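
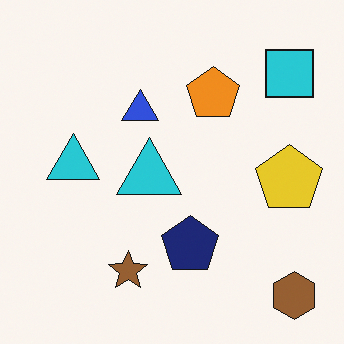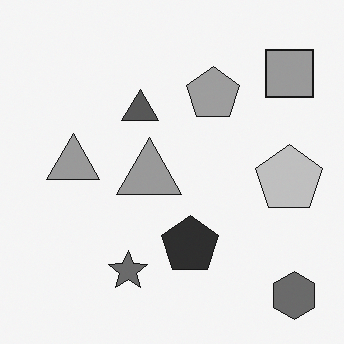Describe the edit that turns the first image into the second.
This is the original image converted to grayscale.

All color is removed — every shape is now a shade of grey.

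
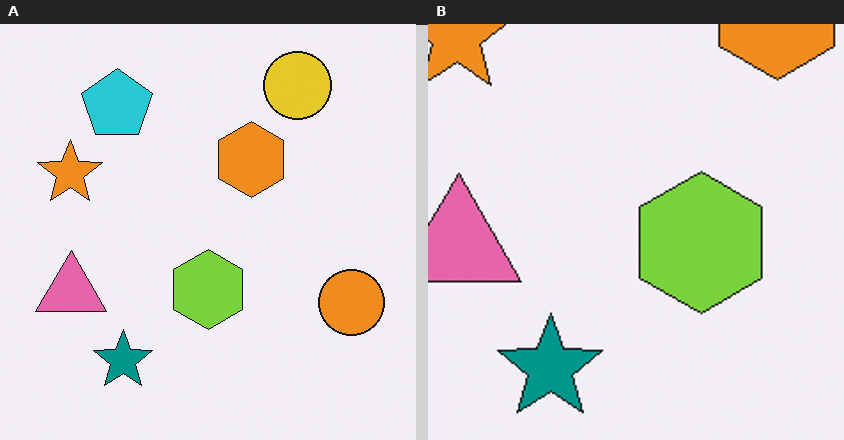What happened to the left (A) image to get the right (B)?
Cropped tightly and scaled back up.

The visible shapes are larger and the field of view is narrower; shapes near the original edges may be partly or wholly outside the frame — a crop-and-rescale.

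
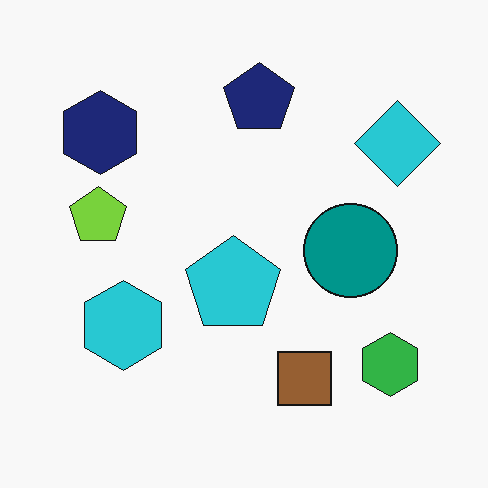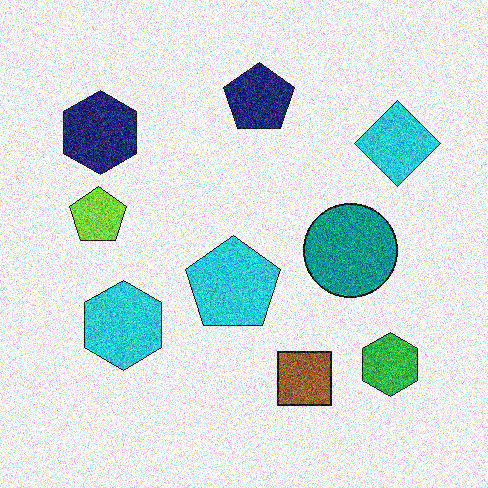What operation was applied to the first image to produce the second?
It was degraded with strong gaussian noise.

Random speckle covers the whole image, including the flat background.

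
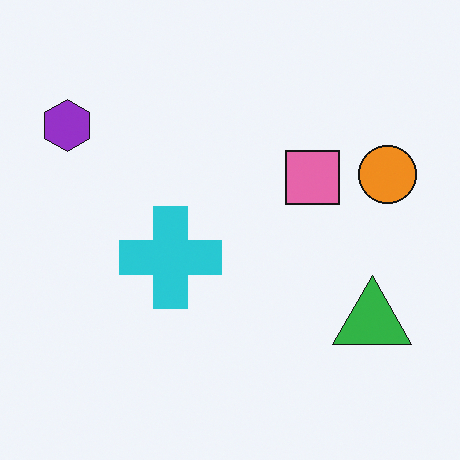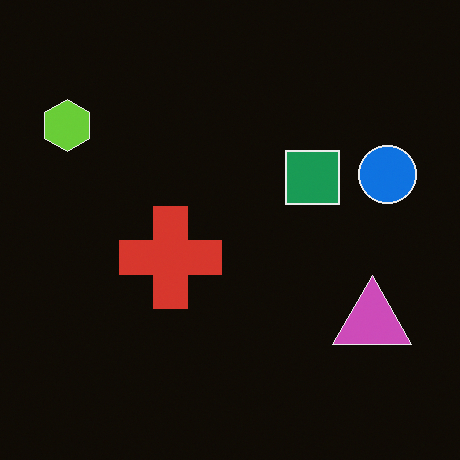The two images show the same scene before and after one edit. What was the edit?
It was color-inverted (negative).

The light background has become dark and every shape's color is its complement — a photographic negative.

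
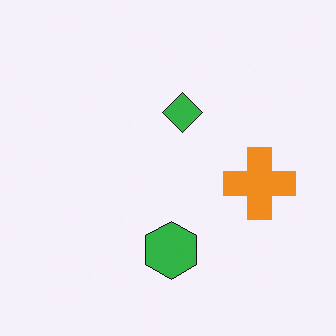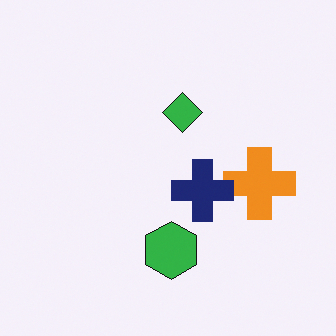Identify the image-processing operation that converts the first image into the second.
The image was overlaid with an additional navy cross.

A navy cross appears in the second image that is absent from the first.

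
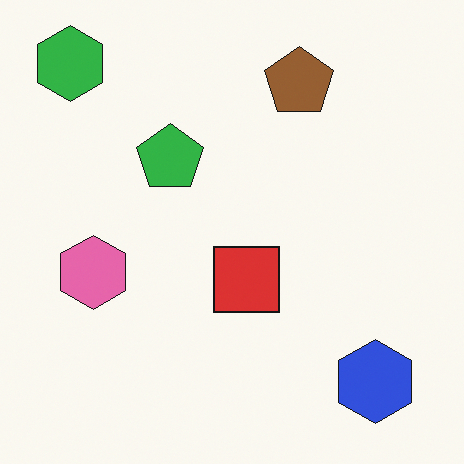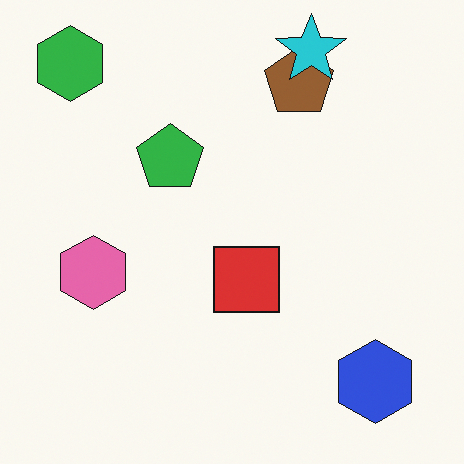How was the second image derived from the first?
Overlaid with an additional cyan star.

A cyan star appears in the second image that is absent from the first.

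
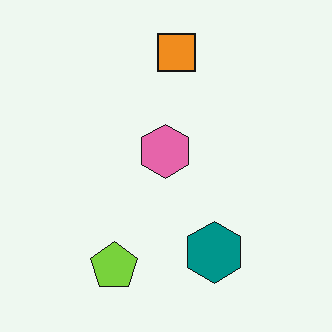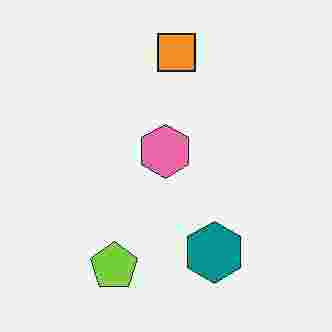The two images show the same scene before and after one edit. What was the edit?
The second image is the first heavily JPEG-compressed with obvious blocking artifacts.

Blocky 8×8 compression artifacts appear around shape edges and the flat background shows ringing — characteristic JPEG degradation.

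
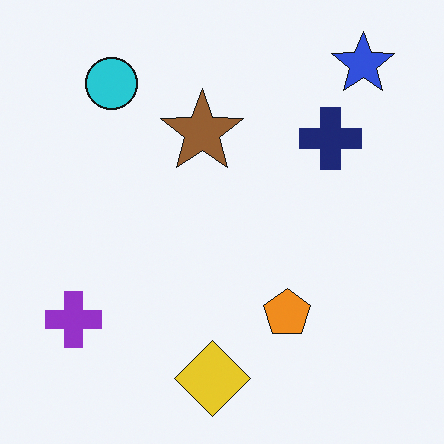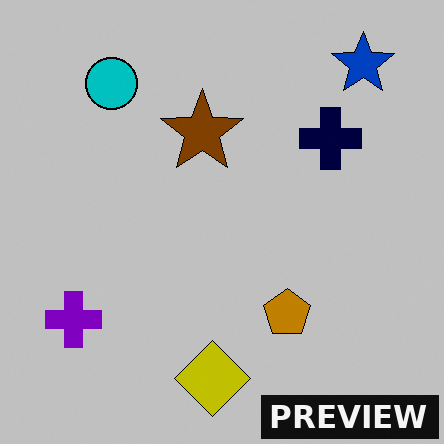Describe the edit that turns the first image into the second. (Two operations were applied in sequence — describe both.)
The second image is the first heavily posterized to just a handful of flat colors, then watermarked with the text "PREVIEW" in the lower-right corner.

Each flat color has snapped to a coarser quantized level — most visibly, the near-white background has dropped to a flat grey. A dark label reading "PREVIEW" appears in the lower-right corner.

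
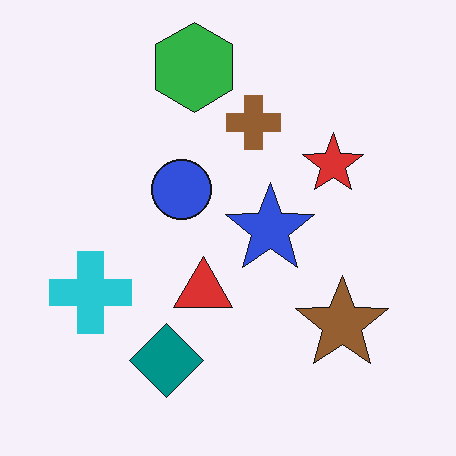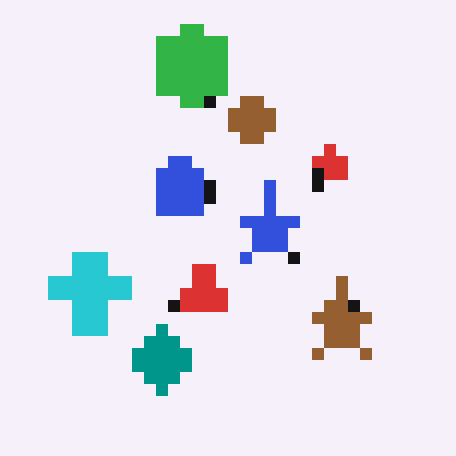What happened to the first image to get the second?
The image was heavily pixelated into large blocks.

Shapes are reduced to large square blocks; fine edges and outlines are lost — a downscale-then-upscale (mosaic) effect.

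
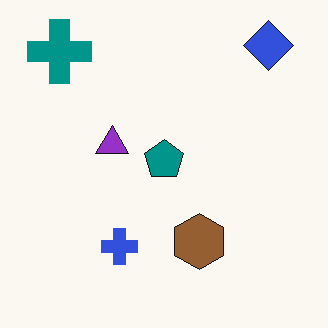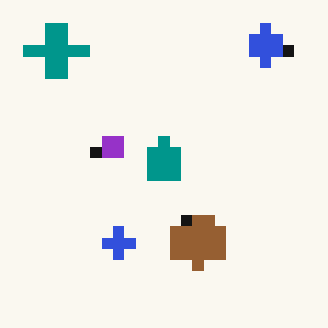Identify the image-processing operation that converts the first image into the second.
Coarsely pixelated.

Shapes are reduced to large square blocks; fine edges and outlines are lost — a downscale-then-upscale (mosaic) effect.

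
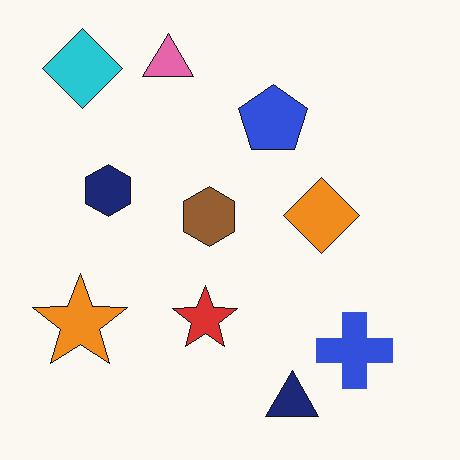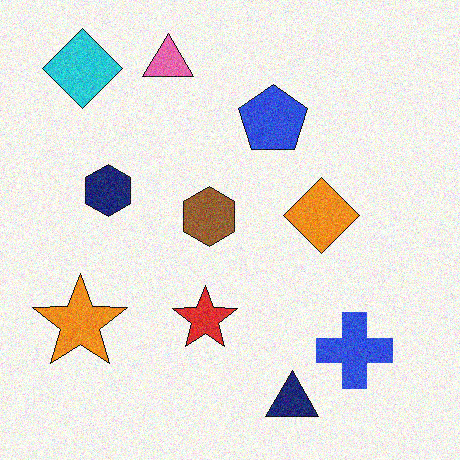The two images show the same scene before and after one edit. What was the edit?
This is the original image degraded with moderate additive noise.

Random speckle covers the whole image, including the flat background.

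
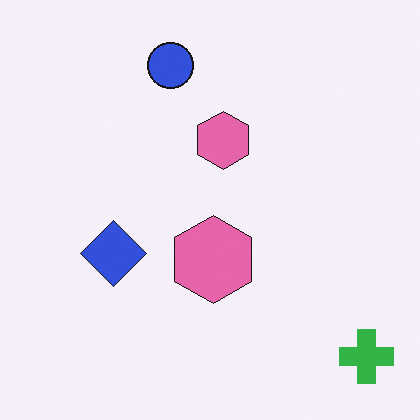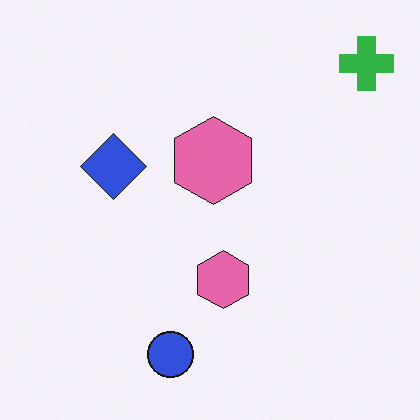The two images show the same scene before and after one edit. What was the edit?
This is the original image flipped vertically (top ↔ bottom).

The green cross is in the bottom-right of the first image and the top-right of the second — shapes on opposite sides of the horizontal midline have swapped in a mirror flip.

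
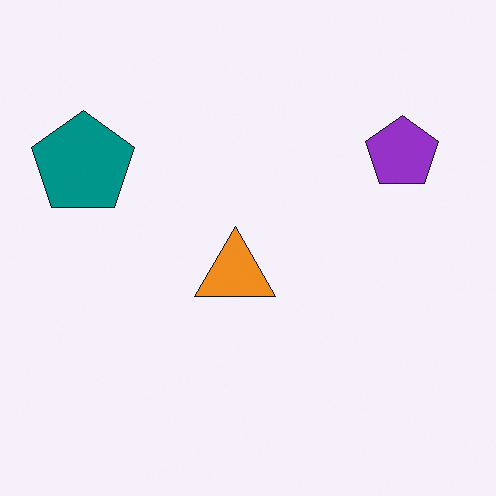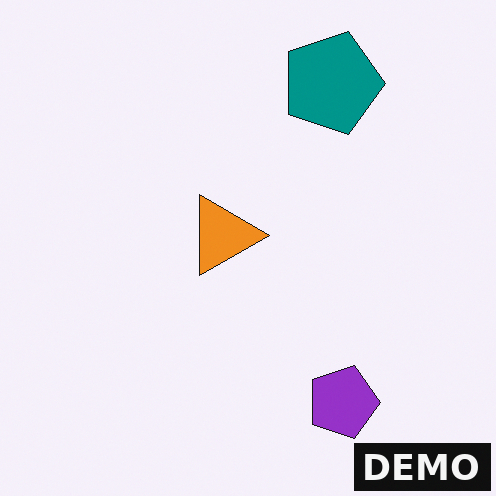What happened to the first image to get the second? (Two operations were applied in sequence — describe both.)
The transformation is: rotated 90° clockwise, then watermarked with the text "DEMO" in the lower-right corner.

The teal pentagon sits in the top-left of the first image and the top-right of the second — consistent with a whole-image 90° clockwise rotation. A dark label reading "DEMO" appears in the lower-right corner.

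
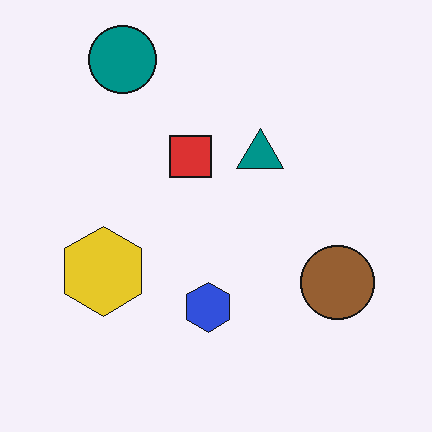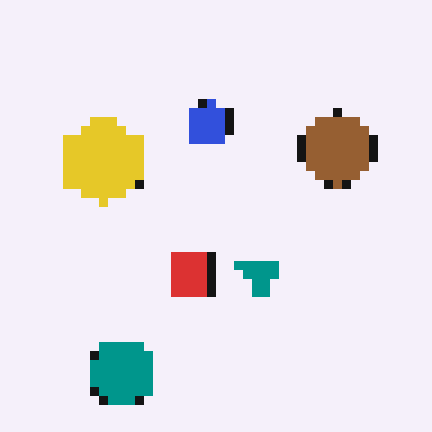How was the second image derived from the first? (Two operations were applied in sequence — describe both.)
Flipped vertically (top ↔ bottom), then coarsely pixelated.

The teal circle is in the top-left of the first image and the bottom-left of the second — shapes on opposite sides of the horizontal midline have swapped in a mirror flip. Shapes are reduced to large square blocks; fine edges and outlines are lost — a downscale-then-upscale (mosaic) effect.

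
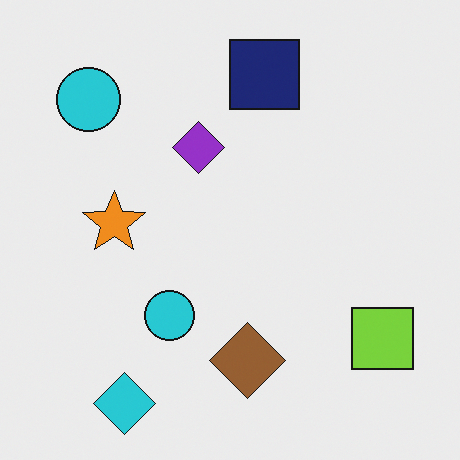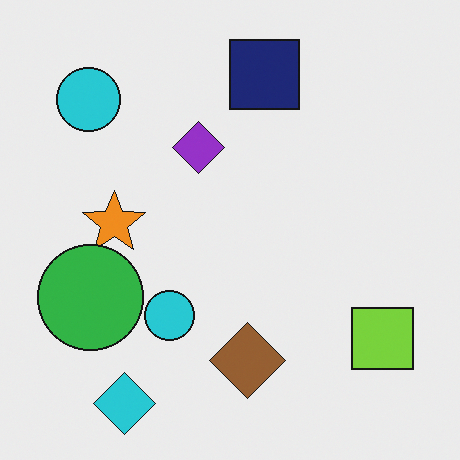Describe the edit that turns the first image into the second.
The second image is the first overlaid with an additional green circle.

A green circle appears in the second image that is absent from the first.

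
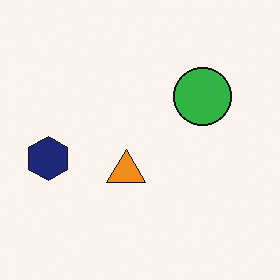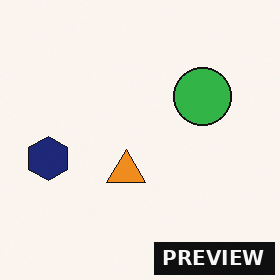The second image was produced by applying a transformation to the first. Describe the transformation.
The image was watermarked with the text "PREVIEW" in the lower-right corner.

A dark label reading "PREVIEW" appears in the lower-right corner.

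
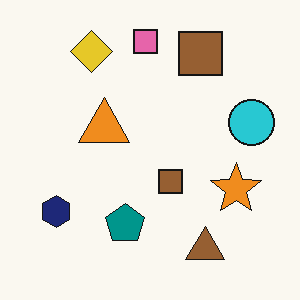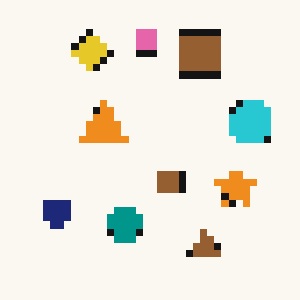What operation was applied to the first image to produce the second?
It was moderately pixelated.

Shapes are reduced to large square blocks; fine edges and outlines are lost — a downscale-then-upscale (mosaic) effect.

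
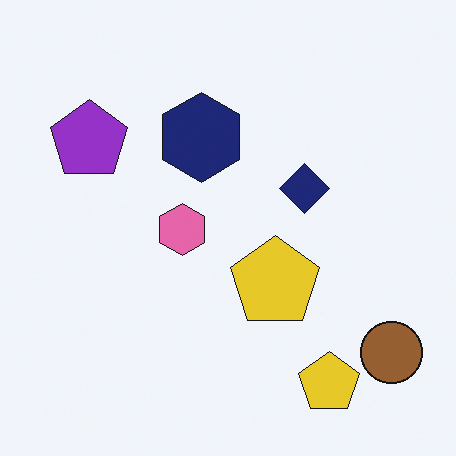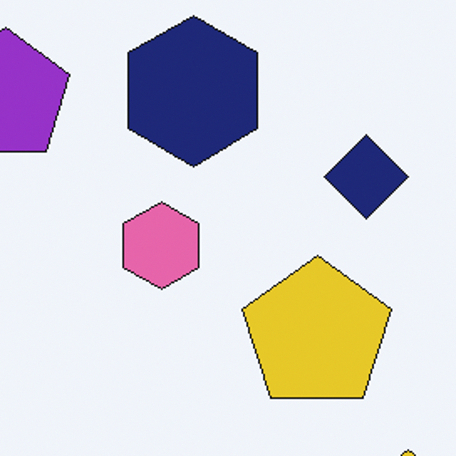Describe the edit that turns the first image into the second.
The image was cropped to a noticeably smaller region and rescaled.

The visible shapes are larger and the field of view is narrower; shapes near the original edges may be partly or wholly outside the frame — a crop-and-rescale.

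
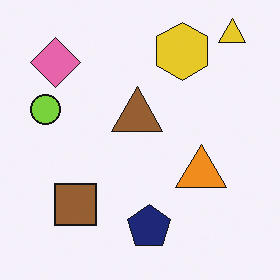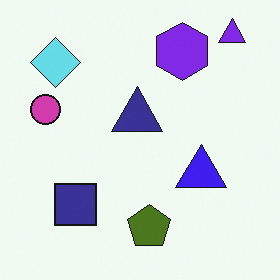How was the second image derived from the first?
It was hue-shifted through roughly half the color wheel.

Every shape's color has rotated by the same amount around the hue wheel — a uniform hue shift.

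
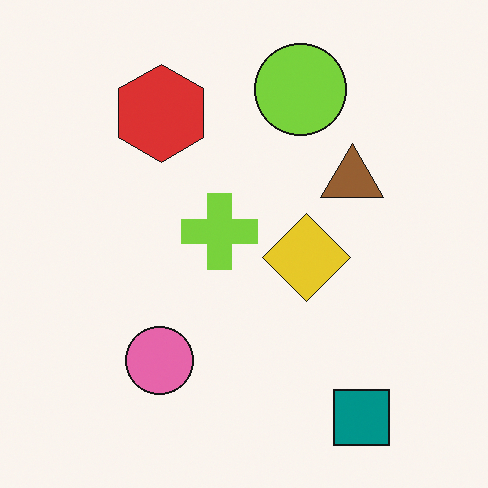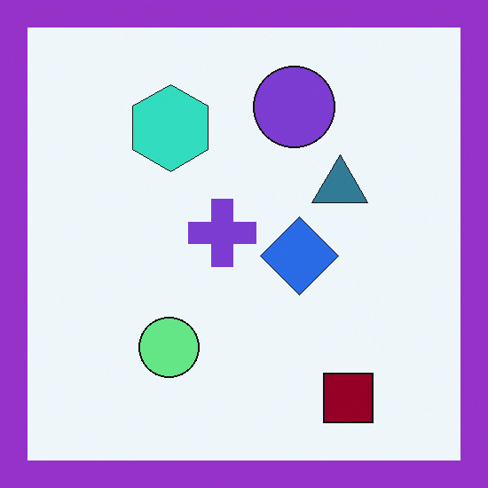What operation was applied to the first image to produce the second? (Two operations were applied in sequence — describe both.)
This is the original image hue-shifted through roughly half the color wheel, then framed with a purple border.

Every shape's color has rotated by the same amount around the hue wheel — a uniform hue shift. A solid purple frame runs around the edge of the second image, with the content slightly shrunk inside it.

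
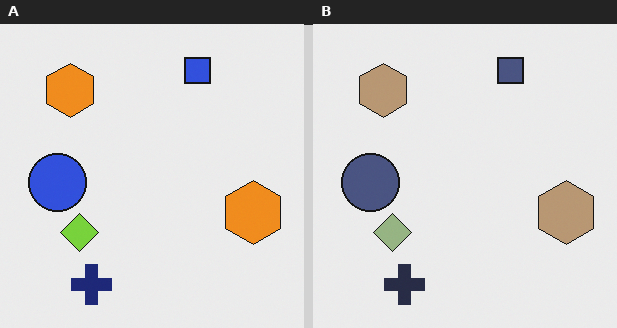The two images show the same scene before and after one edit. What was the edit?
The transformation is: heavily desaturated.

All colors are more muted and greyish — a global saturation change.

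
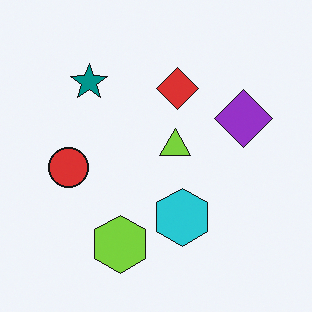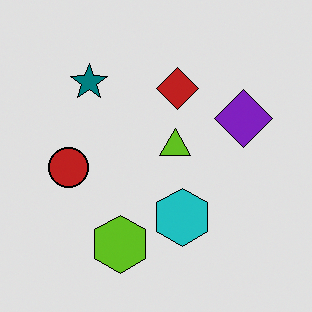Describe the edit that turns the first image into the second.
The transformation is: moderately posterized.

Each flat color has snapped to a coarser quantized level — most visibly, the near-white background has dropped to a flat grey.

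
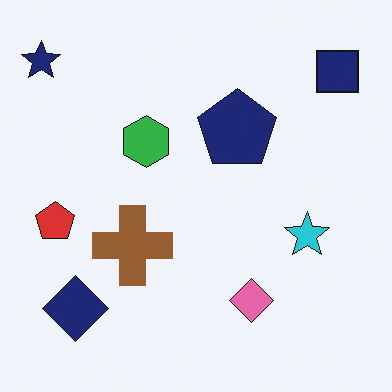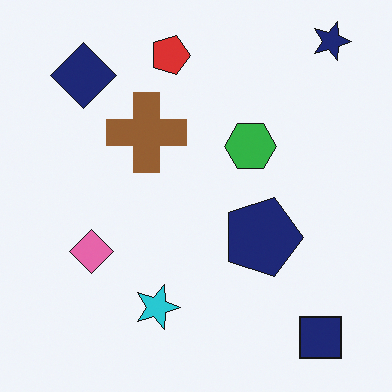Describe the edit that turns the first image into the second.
The image was rotated 90° clockwise.

The navy star sits in the top-left of the first image and the top-right of the second — consistent with a whole-image 90° clockwise rotation.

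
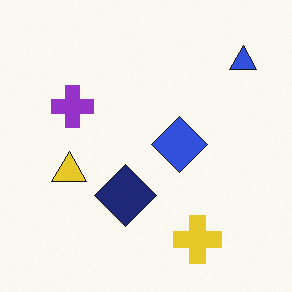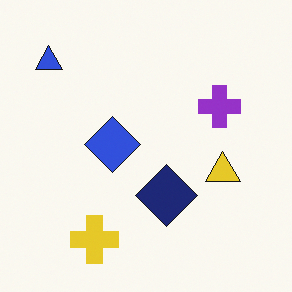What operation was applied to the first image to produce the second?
The transformation is: flipped horizontally (left ↔ right).

The blue triangle is in the top-right of the first image and the top-left of the second — shapes on opposite sides of the vertical midline have swapped in a mirror flip.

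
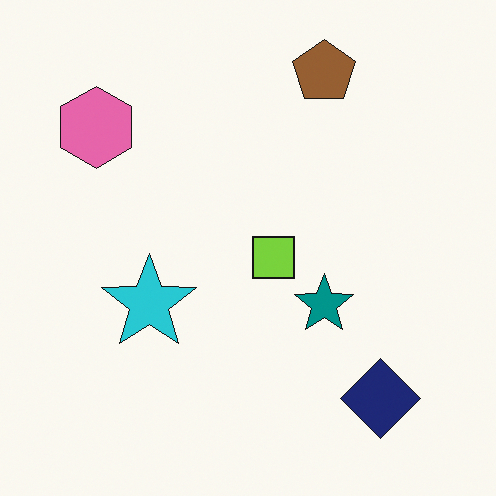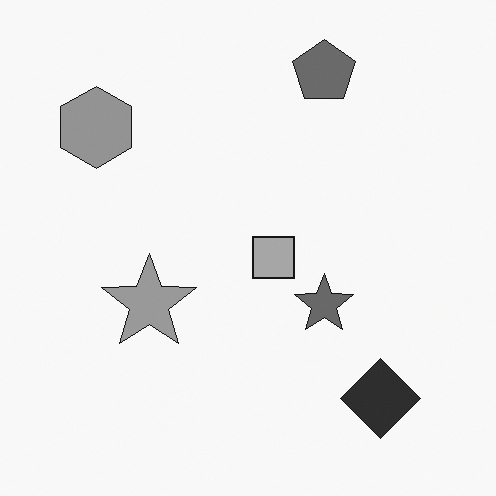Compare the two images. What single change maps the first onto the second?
The transformation is: converted to grayscale.

All color is removed — every shape is now a shade of grey.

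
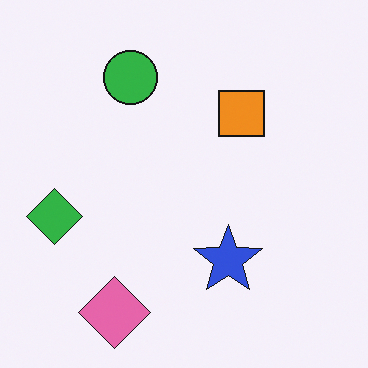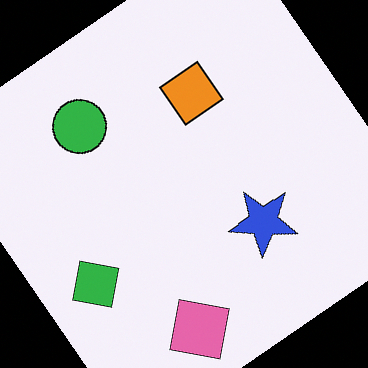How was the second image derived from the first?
The transformation is: rotated counter-clockwise by a large amount — several tens of degrees.

Every shape is tilted by the same angle and the image corners show triangular fill wedges — a whole-image rotation by a non-right angle.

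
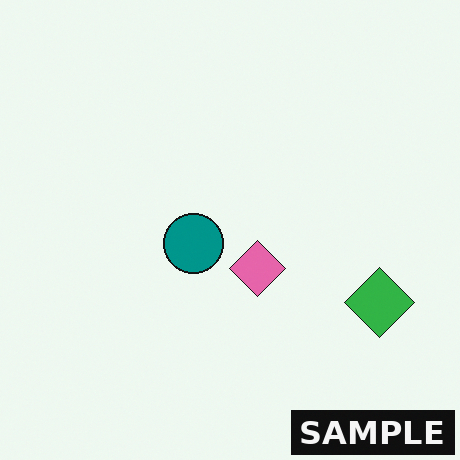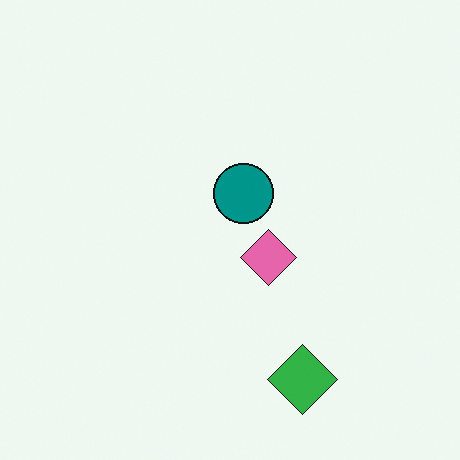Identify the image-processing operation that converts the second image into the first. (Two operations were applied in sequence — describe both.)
The first image is the second transposed (reflected across the top-left ↔ bottom-right diagonal), then watermarked with the text "SAMPLE" in the lower-right corner.

Shapes have swapped their row and column positions — what was in the top-right is now in the bottom-left — a diagonal reflection. A dark label reading "SAMPLE" appears in the lower-right corner.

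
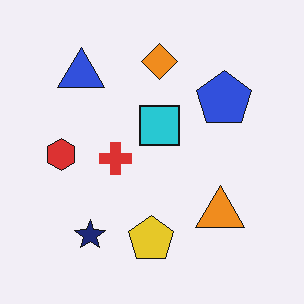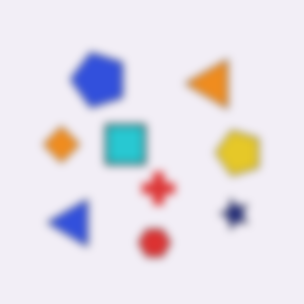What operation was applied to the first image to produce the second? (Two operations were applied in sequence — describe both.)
The second image is the first rotated 90° counter-clockwise, then moderately blurred.

The blue triangle sits in the top-left of the first image and the bottom-left of the second — consistent with a whole-image 90° counter-clockwise rotation. Shape edges and outlines are uniformly softened across the whole image.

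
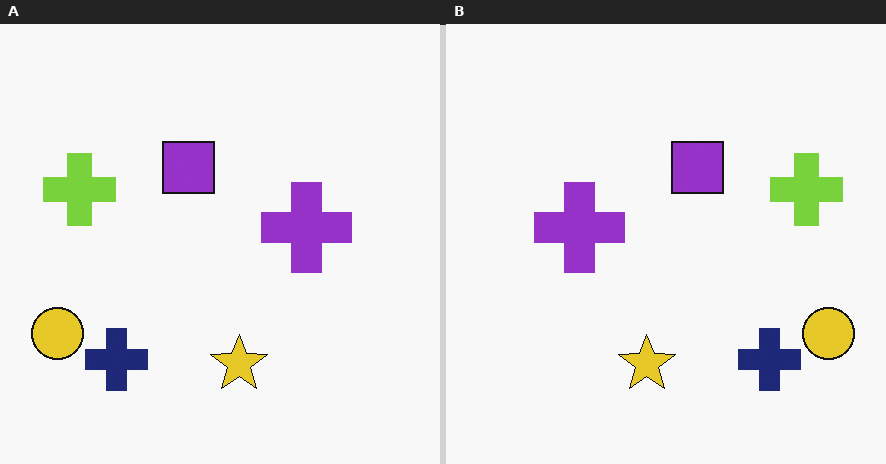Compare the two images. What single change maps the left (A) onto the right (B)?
The transformation is: flipped horizontally (left ↔ right).

The yellow circle is in the bottom-left of the left (A) image and the bottom-right of the right (B) — shapes on opposite sides of the vertical midline have swapped in a mirror flip.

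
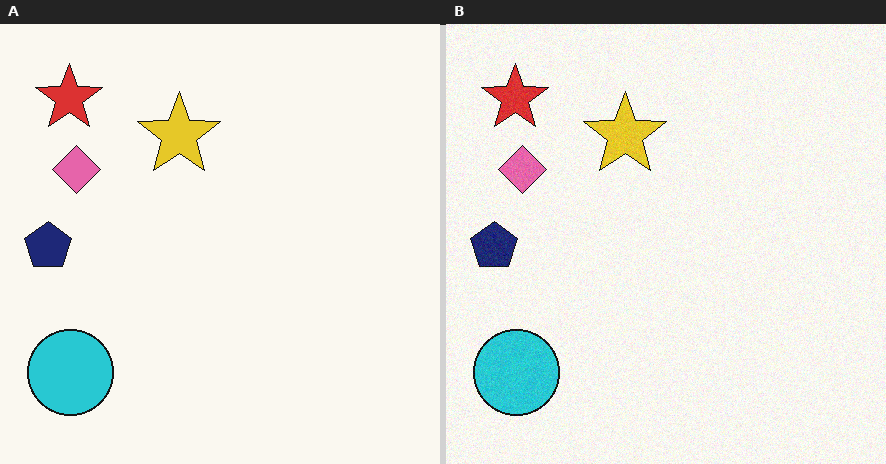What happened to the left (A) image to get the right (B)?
The image was degraded with subtle gaussian noise.

Random speckle covers the whole image, including the flat background.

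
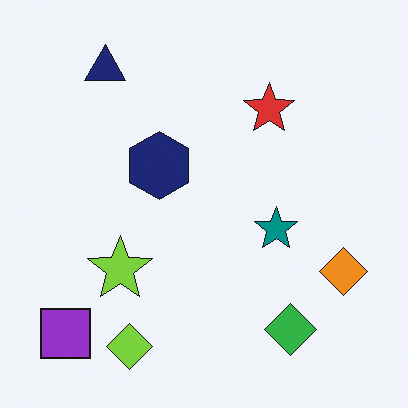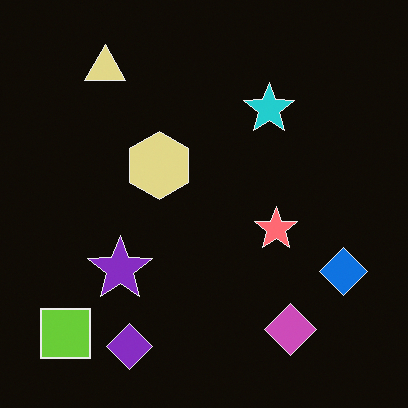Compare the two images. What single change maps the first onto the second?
It was color-inverted (negative).

The light background has become dark and every shape's color is its complement — a photographic negative.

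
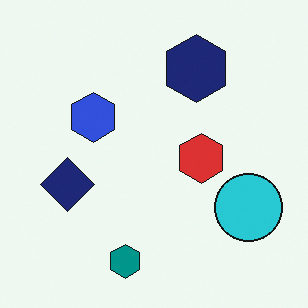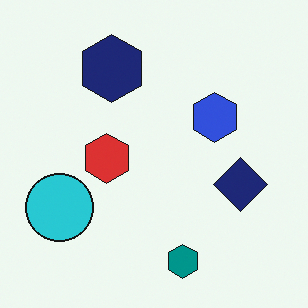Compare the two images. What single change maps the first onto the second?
The image was flipped horizontally (left ↔ right).

The cyan circle is in the bottom-right of the first image and the bottom-left of the second — shapes on opposite sides of the vertical midline have swapped in a mirror flip.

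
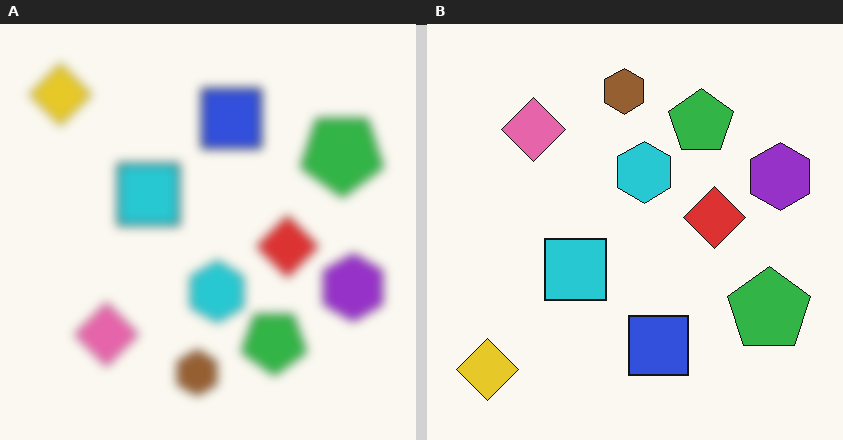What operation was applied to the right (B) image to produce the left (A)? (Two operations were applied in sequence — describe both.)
The transformation is: flipped vertically (top ↔ bottom), then heavily blurred.

The brown hexagon is in the top of the right (B) image and the bottom of the left (A) — shapes on opposite sides of the horizontal midline have swapped in a mirror flip. Shape edges and outlines are uniformly softened across the whole image.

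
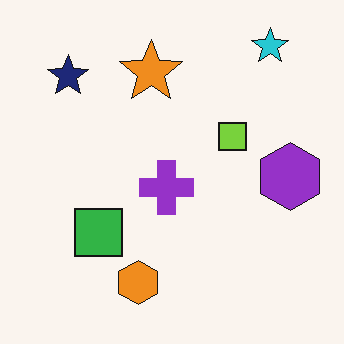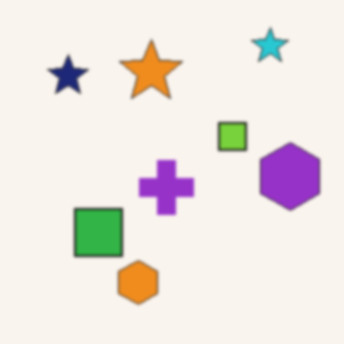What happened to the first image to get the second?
Given a subtle gaussian blur.

Shape edges and outlines are uniformly softened across the whole image.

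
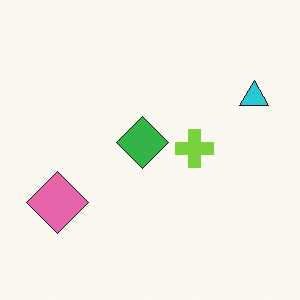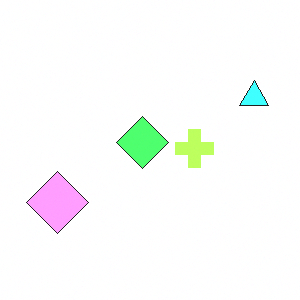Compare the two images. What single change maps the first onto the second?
This is the original image noticeably brightened.

Every pixel — background and shapes alike — is uniformly brightened.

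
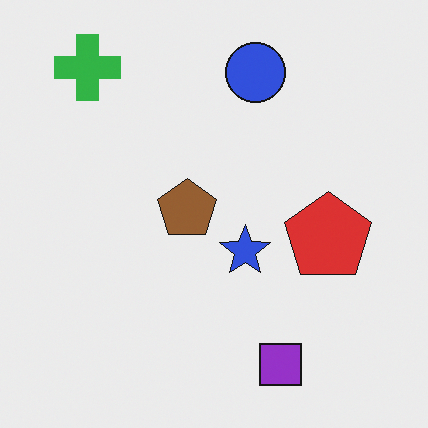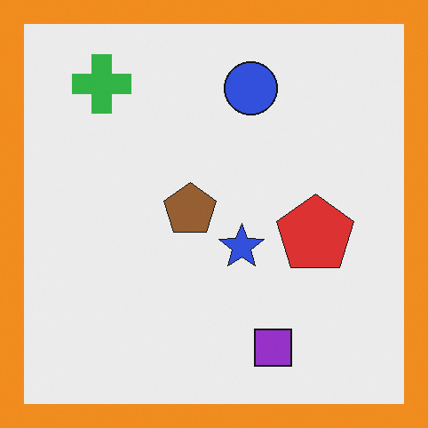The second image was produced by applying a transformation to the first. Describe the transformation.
The image was framed with a orange border.

A solid orange frame runs around the edge of the second image, with the content slightly shrunk inside it.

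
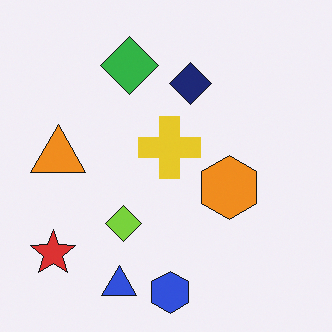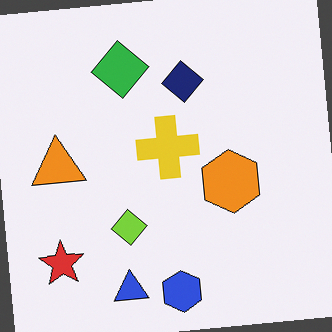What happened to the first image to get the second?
Rotated counter-clockwise by a slight angle.

Every shape is tilted by the same angle and the image corners show triangular fill wedges — a whole-image rotation by a non-right angle.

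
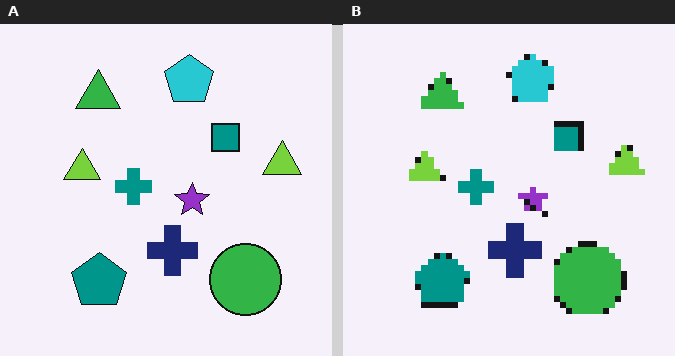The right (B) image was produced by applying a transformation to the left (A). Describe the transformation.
The image was moderately pixelated.

Shapes are reduced to large square blocks; fine edges and outlines are lost — a downscale-then-upscale (mosaic) effect.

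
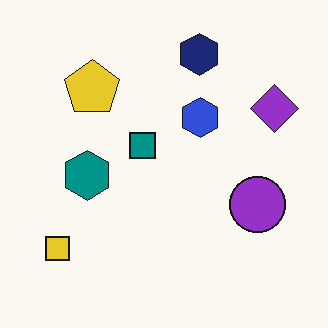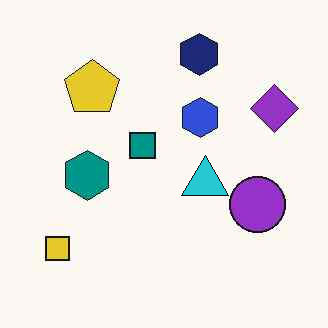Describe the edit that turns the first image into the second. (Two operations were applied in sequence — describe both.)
The transformation is: given moderate JPEG compression, then overlaid with an additional cyan triangle.

Blocky 8×8 compression artifacts appear around shape edges and the flat background shows ringing — characteristic JPEG degradation. A cyan triangle appears in the second image that is absent from the first.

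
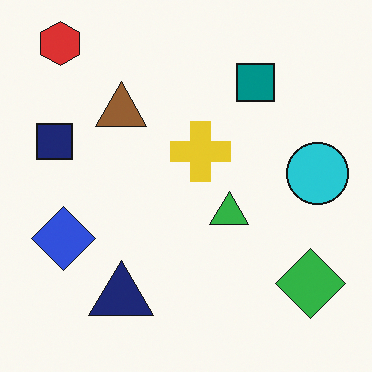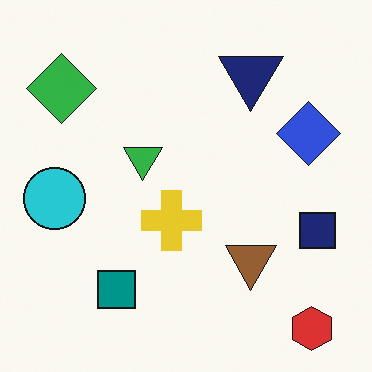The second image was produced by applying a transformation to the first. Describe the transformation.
The image was rotated 180°.

The red hexagon sits in the top-left of the first image and the bottom-right of the second — consistent with a whole-image 180° rotation.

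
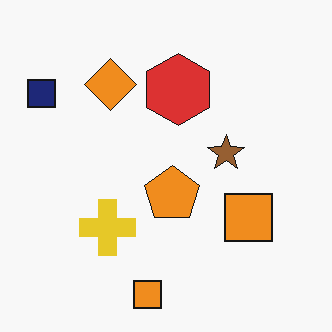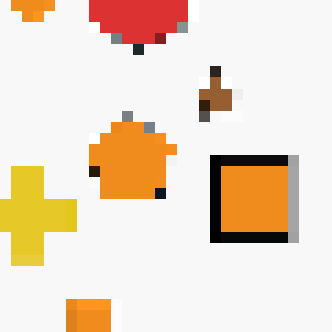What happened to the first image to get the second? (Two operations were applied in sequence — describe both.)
The image was cropped to a modestly smaller region and rescaled, then heavily pixelated into large blocks.

The visible shapes are larger and the field of view is narrower; shapes near the original edges may be partly or wholly outside the frame — a crop-and-rescale. Shapes are reduced to large square blocks; fine edges and outlines are lost — a downscale-then-upscale (mosaic) effect.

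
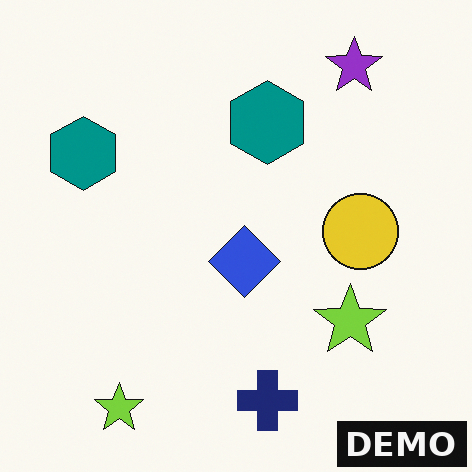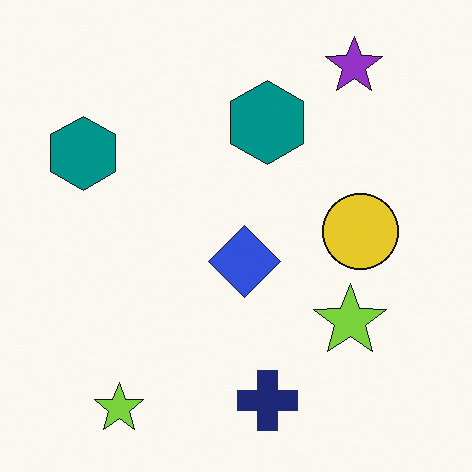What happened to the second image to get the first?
Watermarked with the text "DEMO" in the lower-right corner.

A dark label reading "DEMO" appears in the lower-right corner.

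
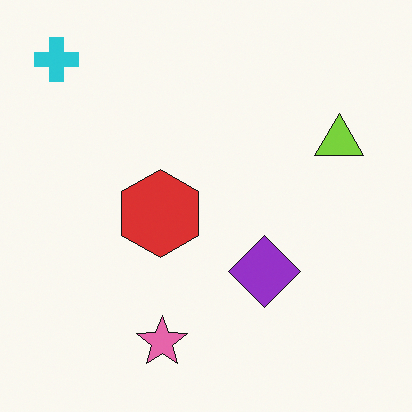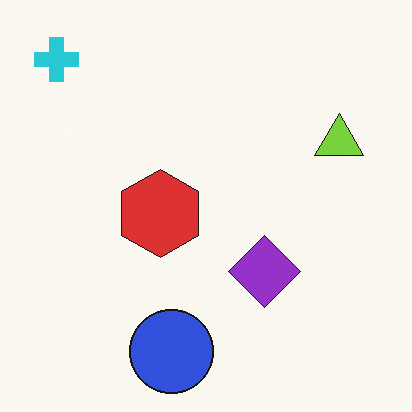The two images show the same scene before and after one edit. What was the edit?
The second image is the first overlaid with an additional blue circle.

A blue circle appears in the second image that is absent from the first.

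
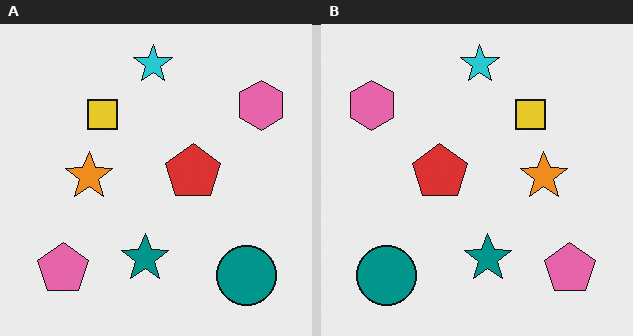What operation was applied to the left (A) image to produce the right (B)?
The image was flipped horizontally (left ↔ right).

The pink hexagon is in the top-right of the left (A) image and the top-left of the right (B) — shapes on opposite sides of the vertical midline have swapped in a mirror flip.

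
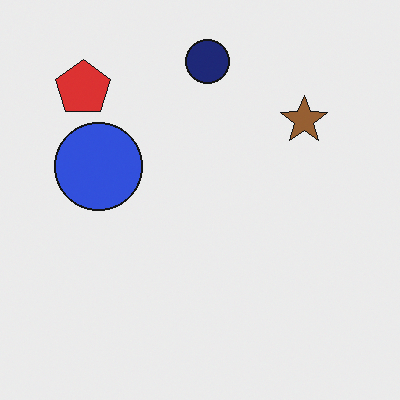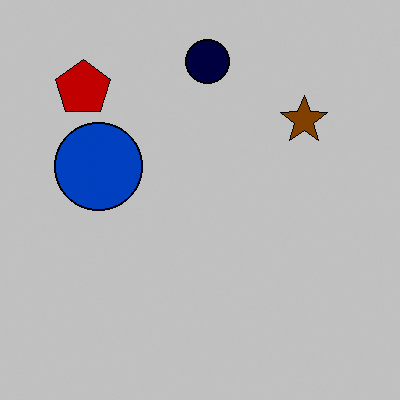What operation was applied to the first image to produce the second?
The second image is the first aggressively posterized.

Each flat color has snapped to a coarser quantized level — most visibly, the near-white background has dropped to a flat grey.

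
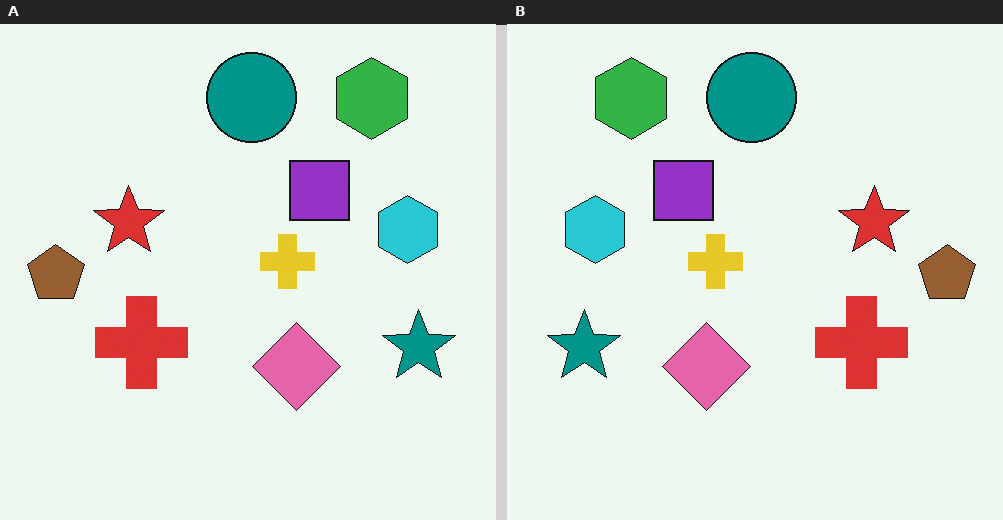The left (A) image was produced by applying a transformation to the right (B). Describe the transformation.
This is the original image flipped horizontally (left ↔ right).

The brown pentagon is in the right of the right (B) image and the left of the left (A) — shapes on opposite sides of the vertical midline have swapped in a mirror flip.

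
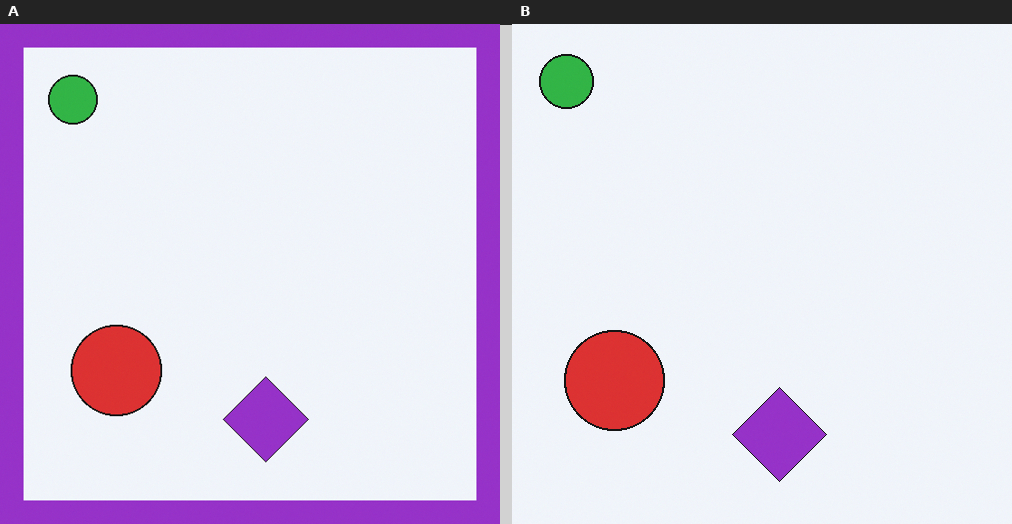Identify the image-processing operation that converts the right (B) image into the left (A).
The image was framed with a purple border.

A solid purple frame runs around the edge of the left (A) image, with the content slightly shrunk inside it.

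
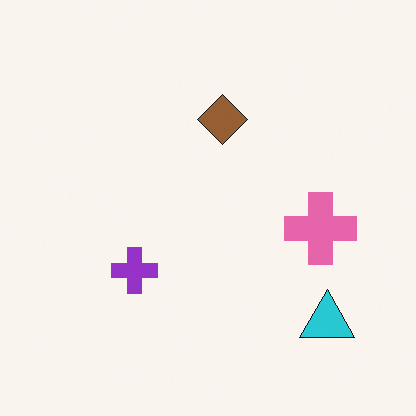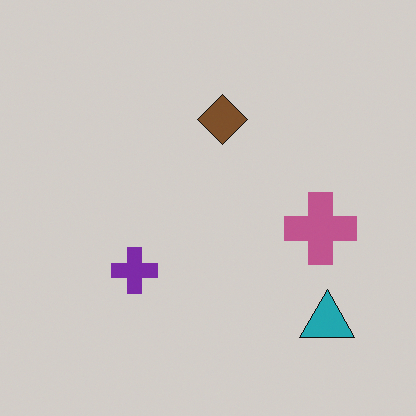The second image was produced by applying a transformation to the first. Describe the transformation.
The second image is the first darkened a little.

Every pixel — background and shapes alike — is uniformly darkened.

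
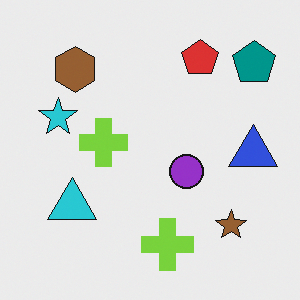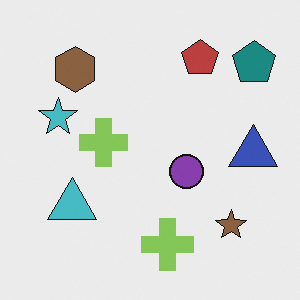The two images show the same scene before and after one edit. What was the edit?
The transformation is: slightly desaturated.

All colors are more muted and greyish — a global saturation change.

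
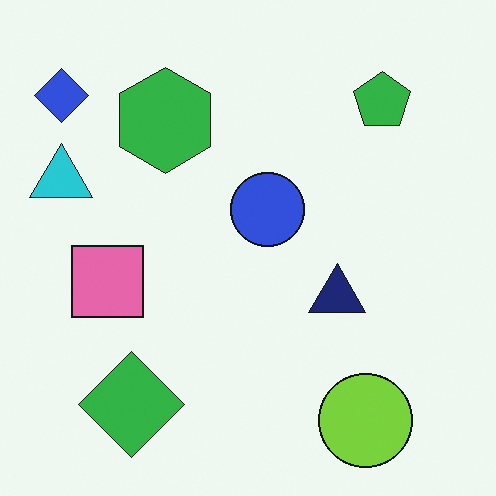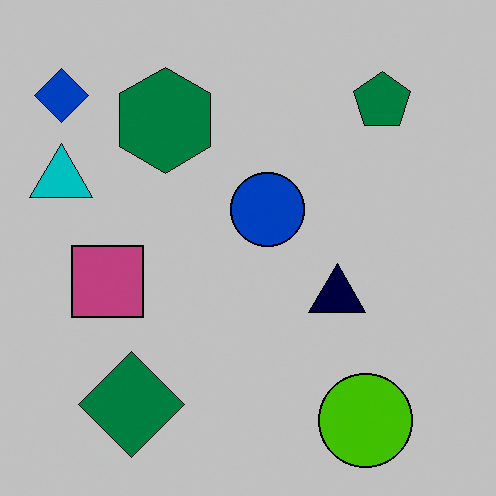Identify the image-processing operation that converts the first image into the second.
It was heavily posterized to just a handful of flat colors.

Each flat color has snapped to a coarser quantized level — most visibly, the near-white background has dropped to a flat grey.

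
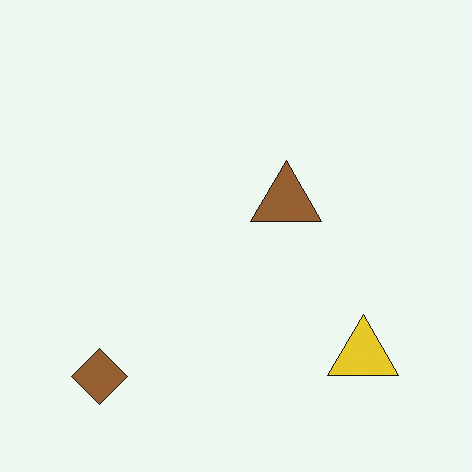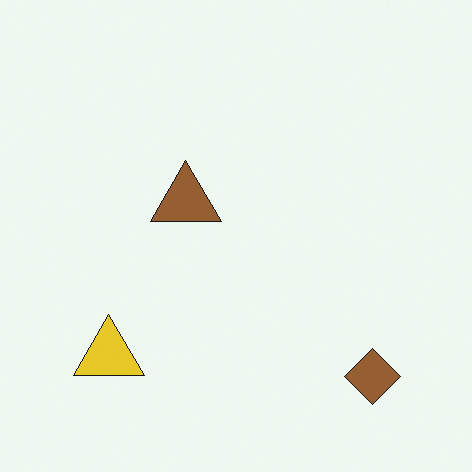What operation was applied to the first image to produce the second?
The second image is the first flipped horizontally (left ↔ right).

The brown diamond is in the bottom-left of the first image and the bottom-right of the second — shapes on opposite sides of the vertical midline have swapped in a mirror flip.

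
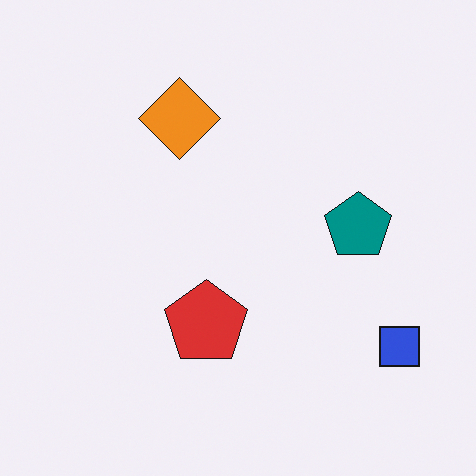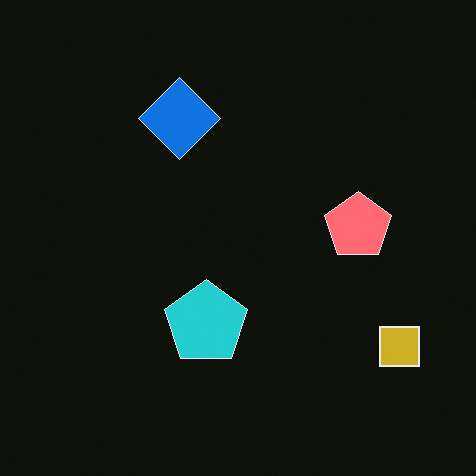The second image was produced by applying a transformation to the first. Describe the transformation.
The transformation is: color-inverted (negative).

The light background has become dark and every shape's color is its complement — a photographic negative.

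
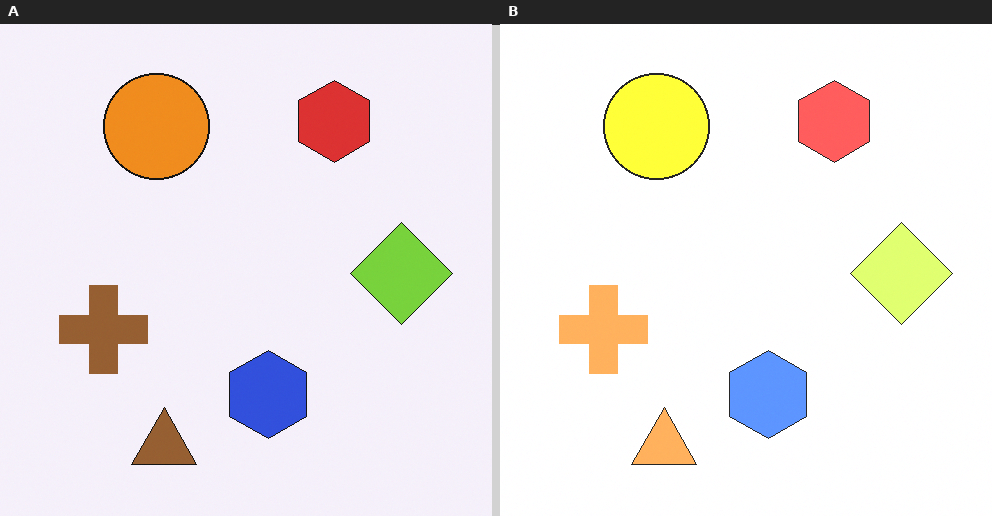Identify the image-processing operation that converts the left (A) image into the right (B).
It was substantially brightened.

Every pixel — background and shapes alike — is uniformly brightened.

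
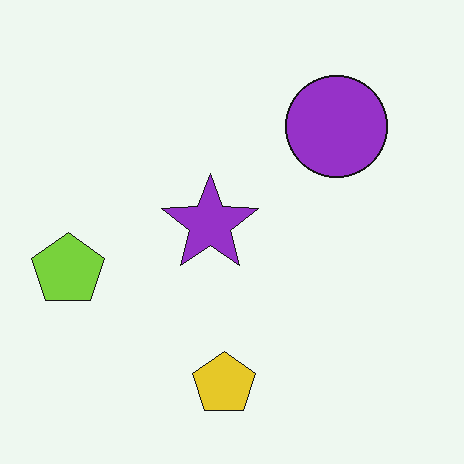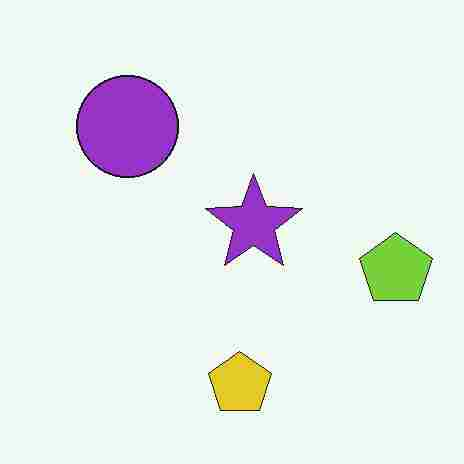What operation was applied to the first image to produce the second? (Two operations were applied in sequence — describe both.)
Flipped horizontally (left ↔ right), then heavily JPEG-compressed with obvious blocking artifacts.

The lime pentagon is in the left of the first image and the right of the second — shapes on opposite sides of the vertical midline have swapped in a mirror flip. Blocky 8×8 compression artifacts appear around shape edges and the flat background shows ringing — characteristic JPEG degradation.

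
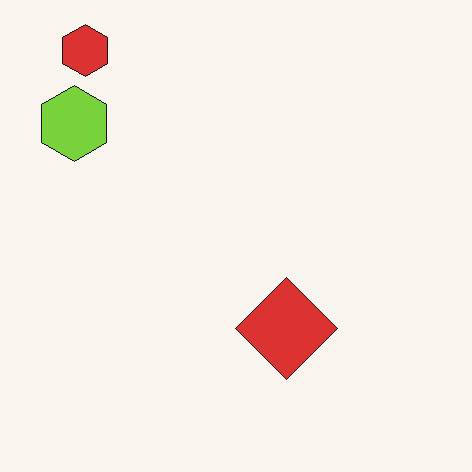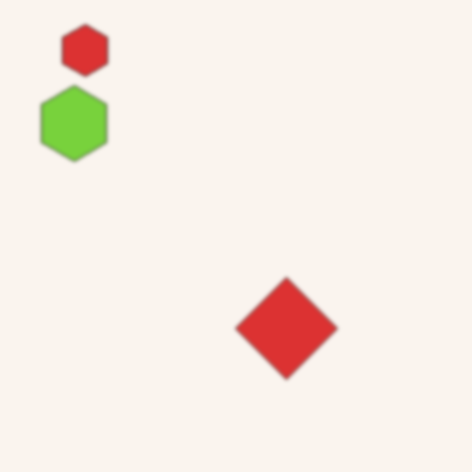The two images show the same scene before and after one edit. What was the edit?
The image was lightly blurred.

Shape edges and outlines are uniformly softened across the whole image.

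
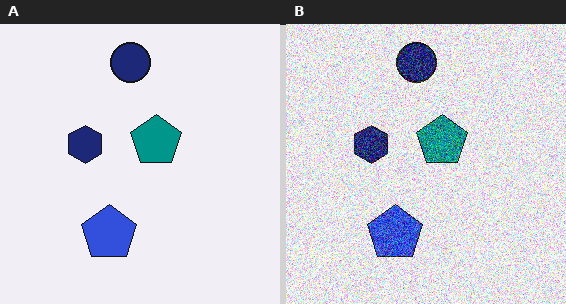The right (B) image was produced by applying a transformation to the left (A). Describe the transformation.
The right (B) image is the left (A) degraded with heavy additive noise.

Random speckle covers the whole image, including the flat background.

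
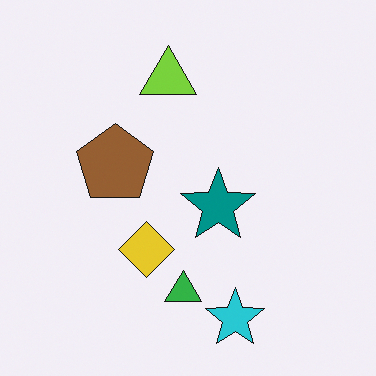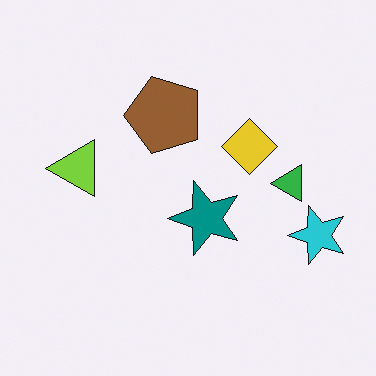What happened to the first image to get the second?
Transposed (reflected across the top-left ↔ bottom-right diagonal).

Shapes have swapped their row and column positions — what was in the top-right is now in the bottom-left — a diagonal reflection.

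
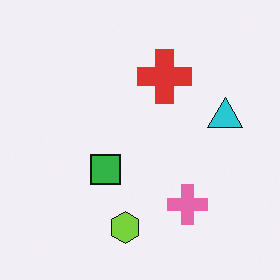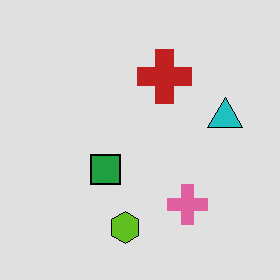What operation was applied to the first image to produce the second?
The transformation is: posterized to a reduced palette.

Each flat color has snapped to a coarser quantized level — most visibly, the near-white background has dropped to a flat grey.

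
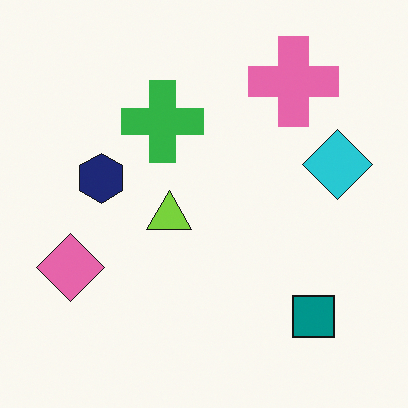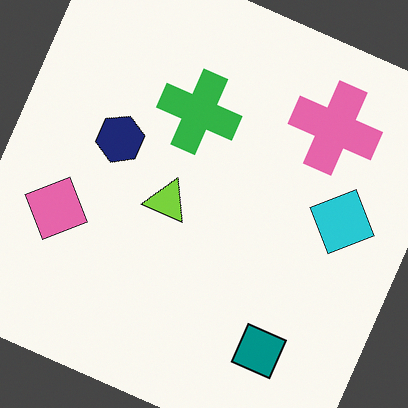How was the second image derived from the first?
This is the original image rotated clockwise by a clearly visible amount.

Every shape is tilted by the same angle and the image corners show triangular fill wedges — a whole-image rotation by a non-right angle.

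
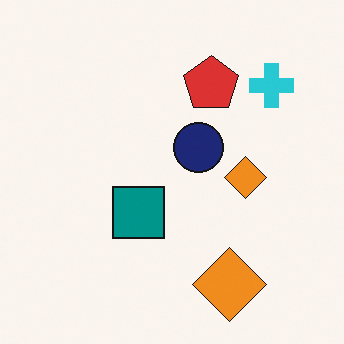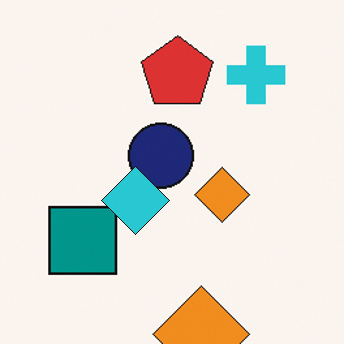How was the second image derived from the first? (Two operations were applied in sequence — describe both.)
It was cropped to a modestly smaller region and rescaled, then overlaid with an additional cyan diamond.

The visible shapes are larger and the field of view is narrower; shapes near the original edges may be partly or wholly outside the frame — a crop-and-rescale. A cyan diamond appears in the second image that is absent from the first.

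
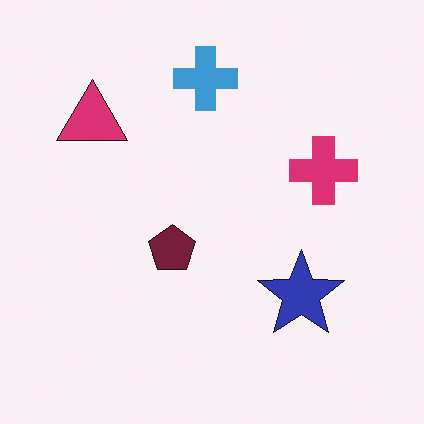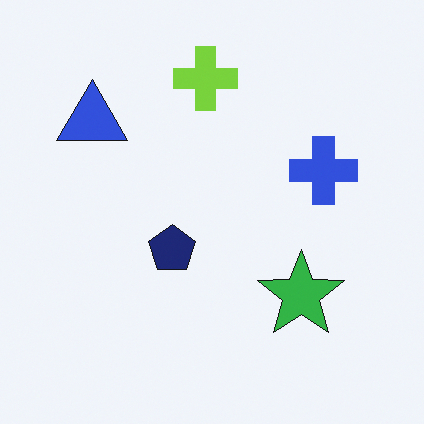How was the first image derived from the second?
The transformation is: hue-shifted by a moderate amount.

Every shape's color has rotated by the same amount around the hue wheel — a uniform hue shift.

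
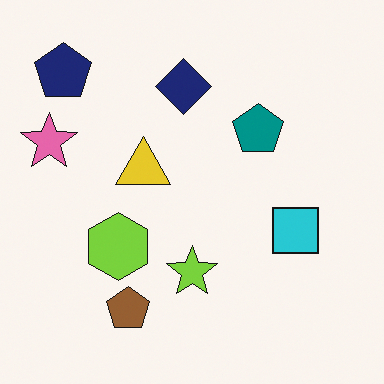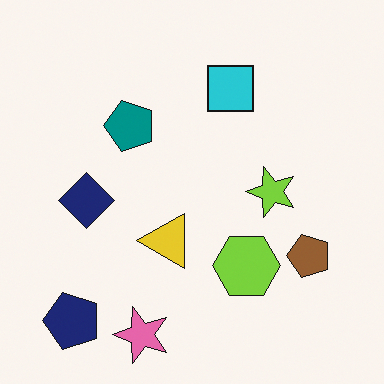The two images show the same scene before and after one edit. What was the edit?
The transformation is: rotated 90° counter-clockwise.

The navy pentagon sits in the top-left of the first image and the bottom-left of the second — consistent with a whole-image 90° counter-clockwise rotation.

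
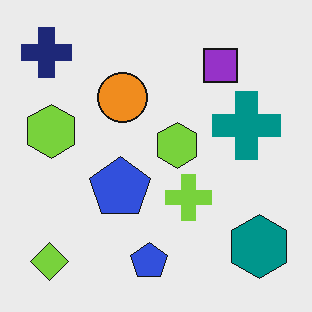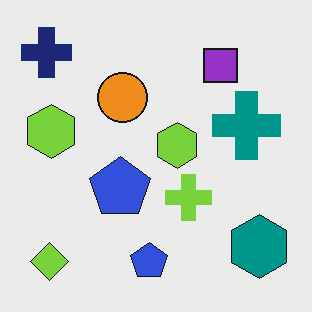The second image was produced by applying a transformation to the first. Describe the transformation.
It was given moderate JPEG compression.

Blocky 8×8 compression artifacts appear around shape edges and the flat background shows ringing — characteristic JPEG degradation.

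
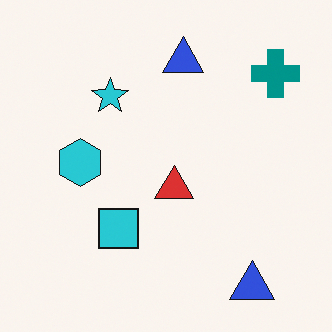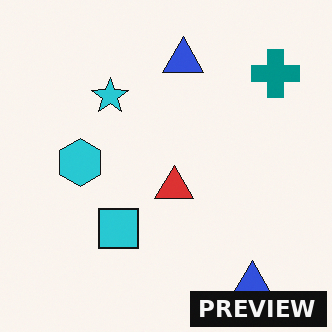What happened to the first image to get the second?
Watermarked with the text "PREVIEW" in the lower-right corner.

A dark label reading "PREVIEW" appears in the lower-right corner.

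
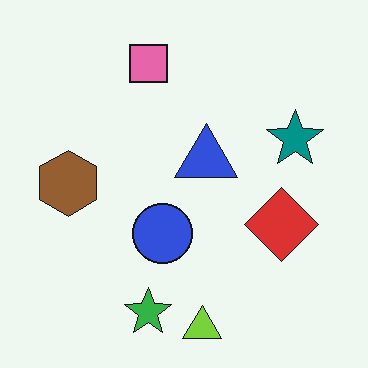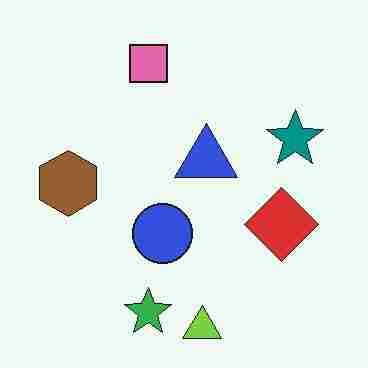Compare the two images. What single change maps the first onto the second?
The image was degraded with heavy JPEG compression.

Blocky 8×8 compression artifacts appear around shape edges and the flat background shows ringing — characteristic JPEG degradation.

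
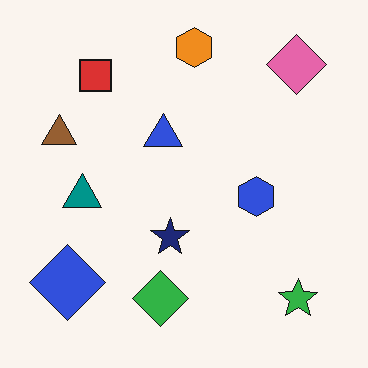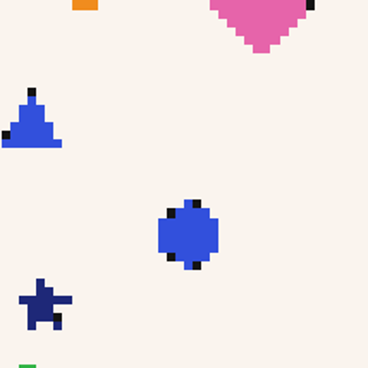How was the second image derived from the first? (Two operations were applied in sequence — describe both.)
This is the original image mildly pixelated, then cropped to a noticeably smaller region and rescaled.

Shapes are reduced to large square blocks; fine edges and outlines are lost — a downscale-then-upscale (mosaic) effect. The visible shapes are larger and the field of view is narrower; shapes near the original edges may be partly or wholly outside the frame — a crop-and-rescale.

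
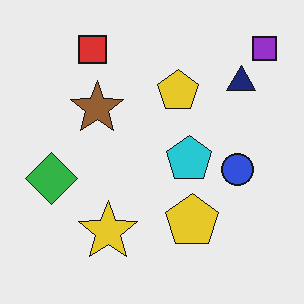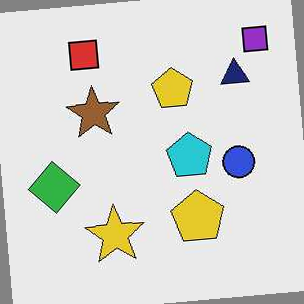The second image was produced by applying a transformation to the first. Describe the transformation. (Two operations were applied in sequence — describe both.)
The image was JPEG-compressed with visible artifacts, then rotated counter-clockwise by a few degrees.

Blocky 8×8 compression artifacts appear around shape edges and the flat background shows ringing — characteristic JPEG degradation. Every shape is tilted by the same angle and the image corners show triangular fill wedges — a whole-image rotation by a non-right angle.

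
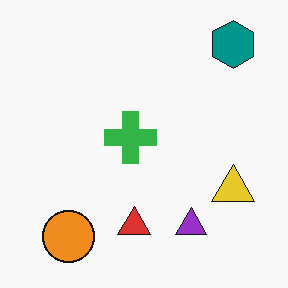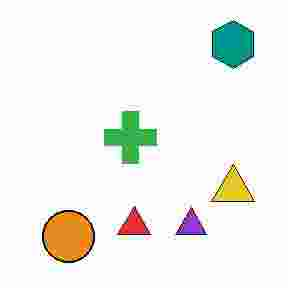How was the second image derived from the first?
The transformation is: degraded with heavy JPEG compression.

Blocky 8×8 compression artifacts appear around shape edges and the flat background shows ringing — characteristic JPEG degradation.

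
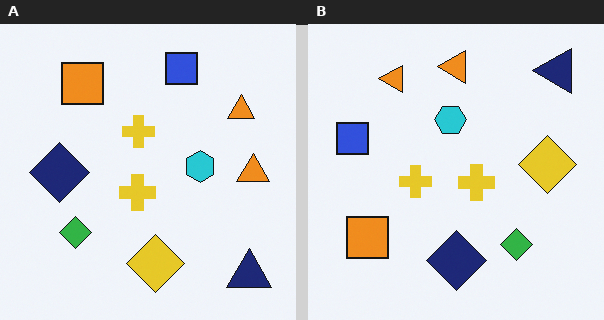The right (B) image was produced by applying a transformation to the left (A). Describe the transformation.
Rotated 90° counter-clockwise.

The navy triangle sits in the bottom-right of the left (A) image and the top-right of the right (B) — consistent with a whole-image 90° counter-clockwise rotation.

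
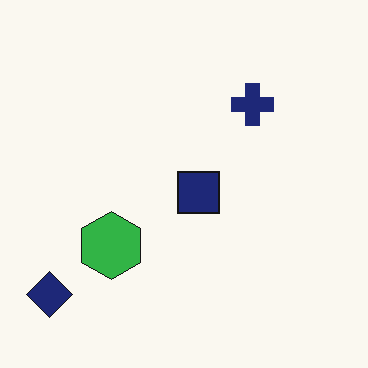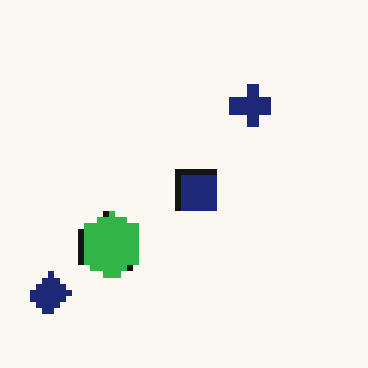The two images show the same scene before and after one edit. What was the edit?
Pixelated into visible square blocks.

Shapes are reduced to large square blocks; fine edges and outlines are lost — a downscale-then-upscale (mosaic) effect.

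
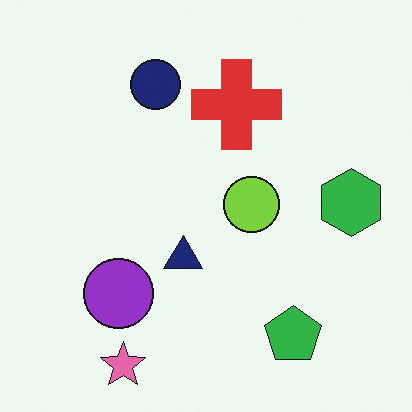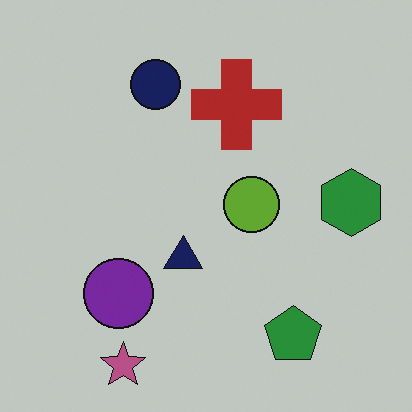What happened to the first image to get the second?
The image was slightly darkened.

Every pixel — background and shapes alike — is uniformly darkened.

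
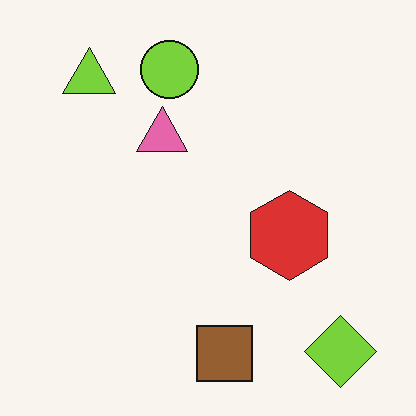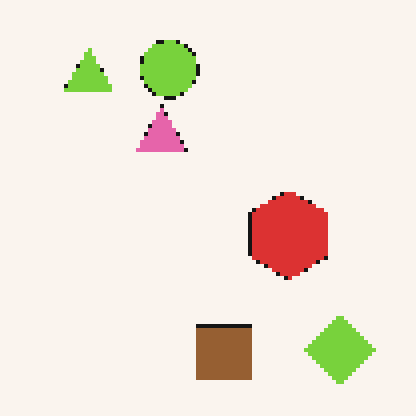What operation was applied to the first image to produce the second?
It was lightly pixelated (a mild mosaic effect).

Shapes are reduced to large square blocks; fine edges and outlines are lost — a downscale-then-upscale (mosaic) effect.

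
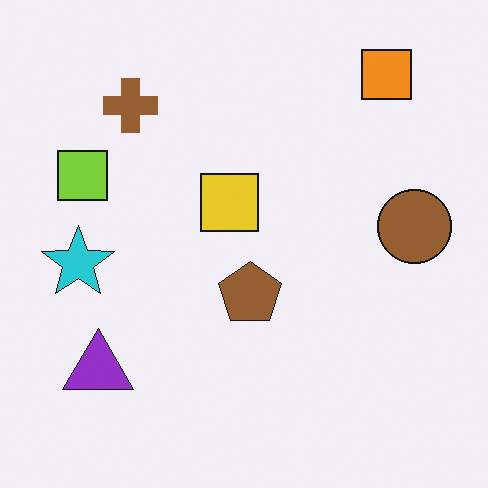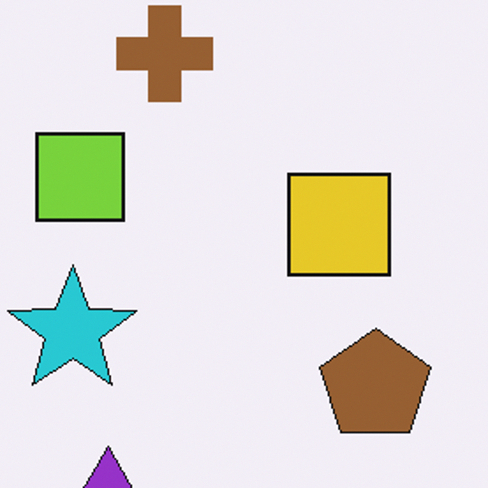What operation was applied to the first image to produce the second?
It was cropped to a noticeably smaller region and rescaled.

The visible shapes are larger and the field of view is narrower; shapes near the original edges may be partly or wholly outside the frame — a crop-and-rescale.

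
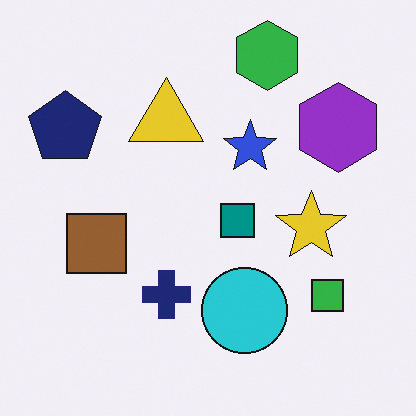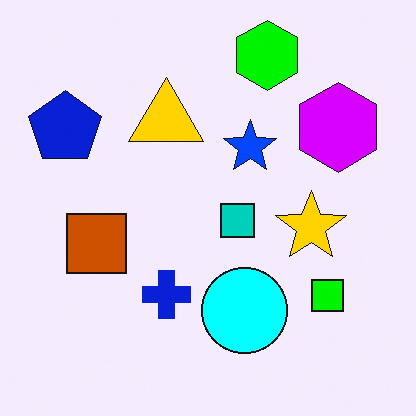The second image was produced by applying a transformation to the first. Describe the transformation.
The image was heavily oversaturated.

All colors are more vivid — a global saturation change.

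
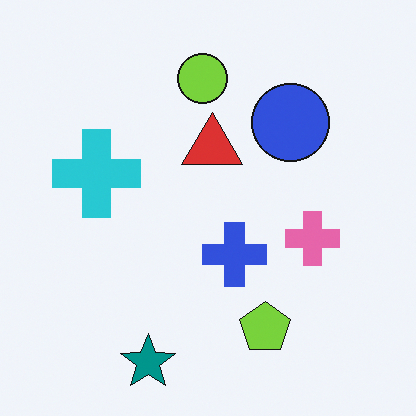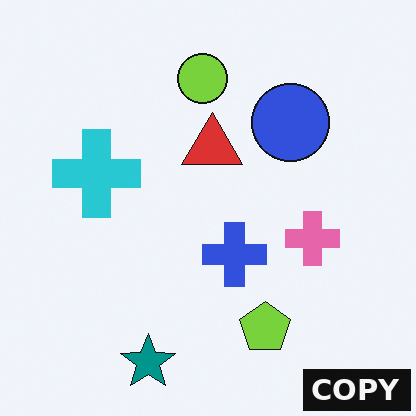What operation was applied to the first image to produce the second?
The second image is the first watermarked with the text "COPY" in the lower-right corner.

A dark label reading "COPY" appears in the lower-right corner.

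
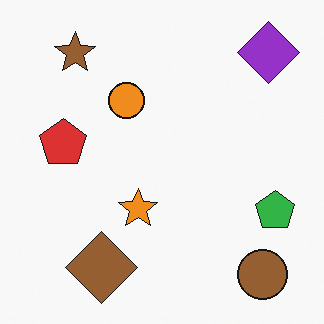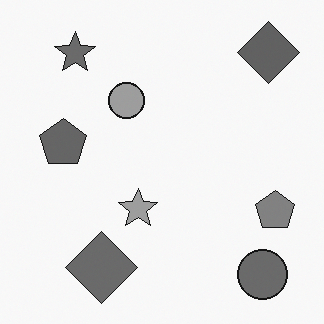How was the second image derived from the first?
The image was converted to grayscale.

All color is removed — every shape is now a shade of grey.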